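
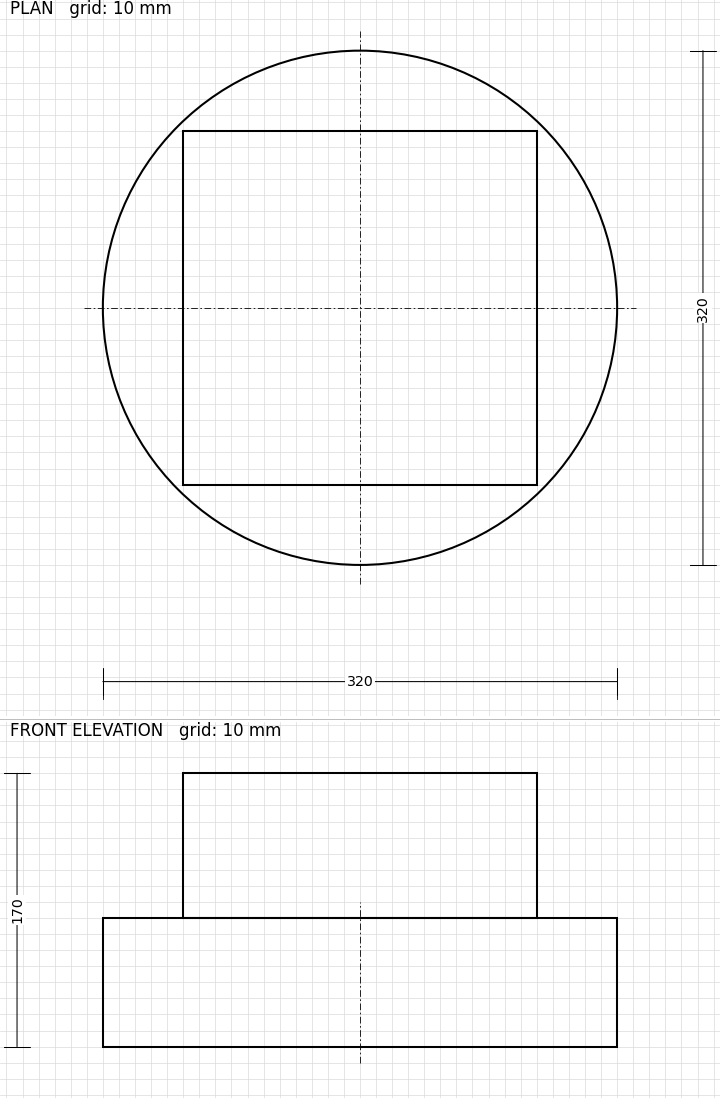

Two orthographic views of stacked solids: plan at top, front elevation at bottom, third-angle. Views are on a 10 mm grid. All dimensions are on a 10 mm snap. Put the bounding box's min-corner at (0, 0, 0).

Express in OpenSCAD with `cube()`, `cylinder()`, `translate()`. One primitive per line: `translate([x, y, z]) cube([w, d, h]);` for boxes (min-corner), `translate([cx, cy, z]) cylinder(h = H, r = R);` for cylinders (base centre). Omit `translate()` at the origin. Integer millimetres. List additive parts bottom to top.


translate([160, 160, 0]) cylinder(h = 80, r = 160);
translate([50, 50, 80]) cube([220, 220, 90]);


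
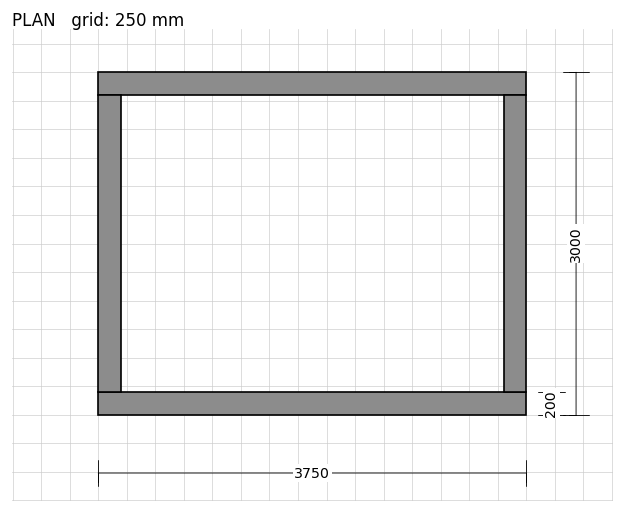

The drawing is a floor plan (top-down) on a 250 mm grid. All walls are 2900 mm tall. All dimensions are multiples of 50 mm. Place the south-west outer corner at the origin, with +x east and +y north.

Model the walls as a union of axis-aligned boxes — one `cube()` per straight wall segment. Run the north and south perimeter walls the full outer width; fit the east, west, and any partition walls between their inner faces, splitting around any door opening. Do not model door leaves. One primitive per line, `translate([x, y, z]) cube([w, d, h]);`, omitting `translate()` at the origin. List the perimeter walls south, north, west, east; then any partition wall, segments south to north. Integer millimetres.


cube([3750, 200, 2900]);
translate([0, 2800, 0]) cube([3750, 200, 2900]);
translate([0, 200, 0]) cube([200, 2600, 2900]);
translate([3550, 200, 0]) cube([200, 2600, 2900]);


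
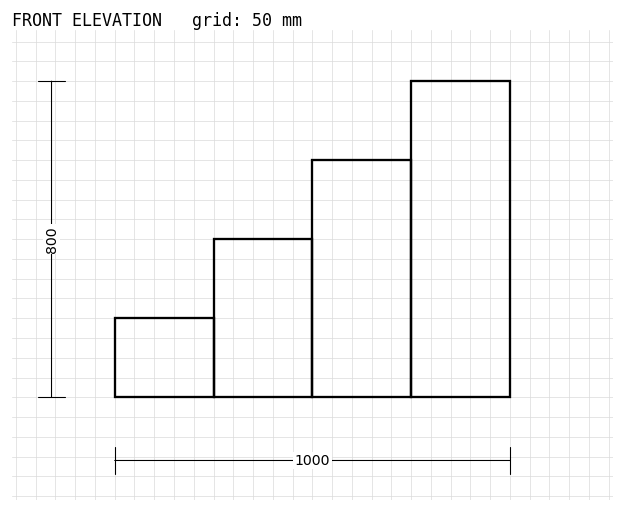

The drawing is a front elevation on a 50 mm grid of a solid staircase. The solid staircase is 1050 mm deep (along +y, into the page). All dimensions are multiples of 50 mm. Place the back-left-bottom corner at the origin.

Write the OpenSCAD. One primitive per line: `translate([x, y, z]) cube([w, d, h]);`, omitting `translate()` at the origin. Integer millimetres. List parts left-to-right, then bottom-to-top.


cube([250, 1050, 200]);
translate([250, 0, 0]) cube([250, 1050, 400]);
translate([500, 0, 0]) cube([250, 1050, 600]);
translate([750, 0, 0]) cube([250, 1050, 800]);


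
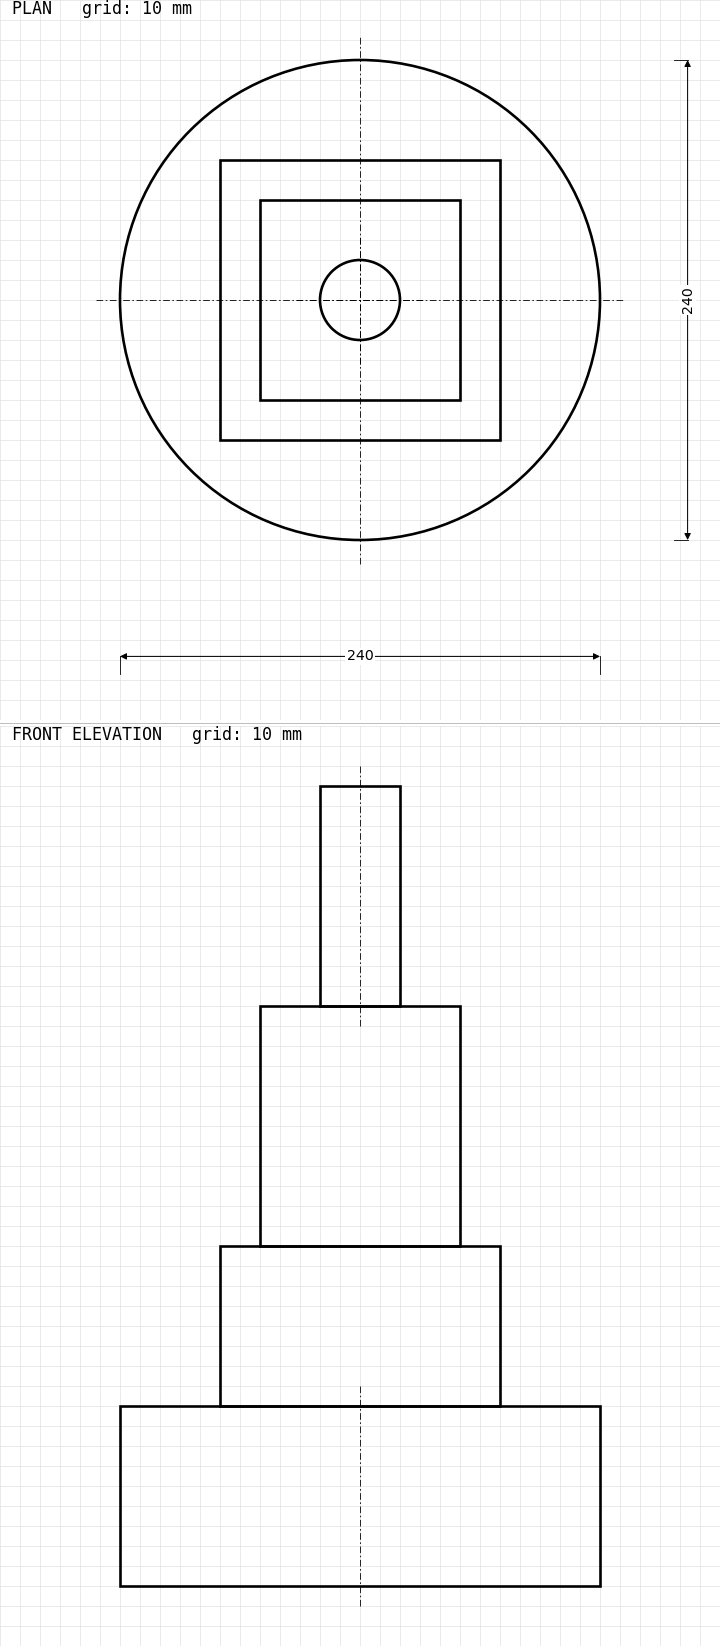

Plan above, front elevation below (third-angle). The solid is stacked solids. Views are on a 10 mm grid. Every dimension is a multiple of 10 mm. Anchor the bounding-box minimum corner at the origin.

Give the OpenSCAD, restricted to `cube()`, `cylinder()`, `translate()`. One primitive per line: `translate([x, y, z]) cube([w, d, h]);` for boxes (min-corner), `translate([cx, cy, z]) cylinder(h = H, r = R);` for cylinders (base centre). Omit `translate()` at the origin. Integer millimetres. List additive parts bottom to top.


translate([120, 120, 0]) cylinder(h = 90, r = 120);
translate([50, 50, 90]) cube([140, 140, 80]);
translate([70, 70, 170]) cube([100, 100, 120]);
translate([120, 120, 290]) cylinder(h = 110, r = 20);


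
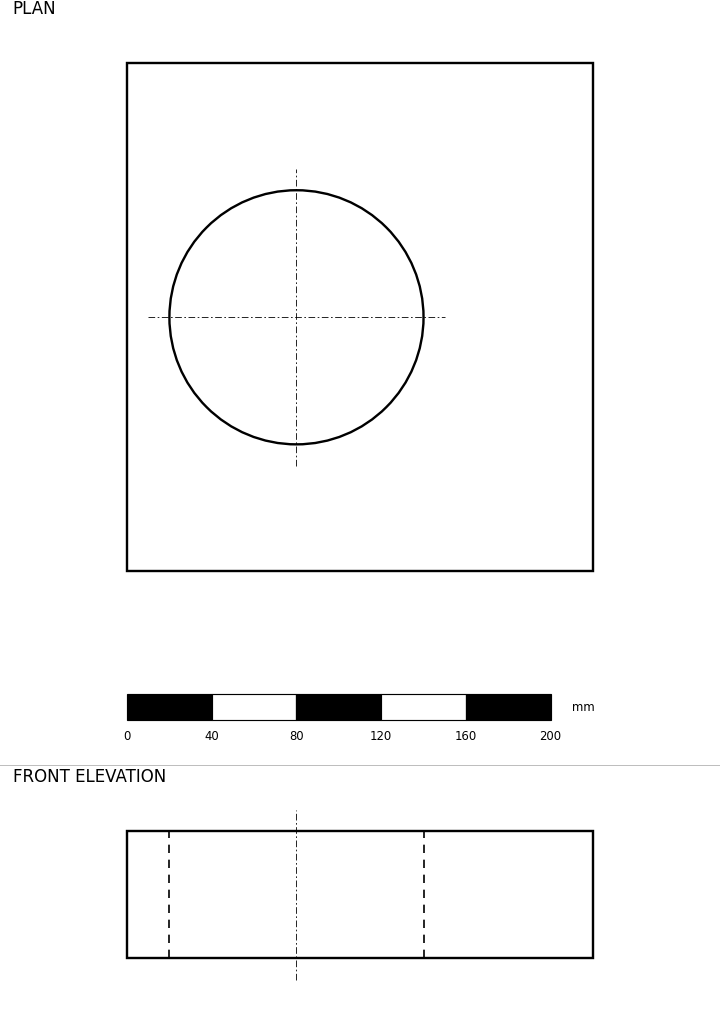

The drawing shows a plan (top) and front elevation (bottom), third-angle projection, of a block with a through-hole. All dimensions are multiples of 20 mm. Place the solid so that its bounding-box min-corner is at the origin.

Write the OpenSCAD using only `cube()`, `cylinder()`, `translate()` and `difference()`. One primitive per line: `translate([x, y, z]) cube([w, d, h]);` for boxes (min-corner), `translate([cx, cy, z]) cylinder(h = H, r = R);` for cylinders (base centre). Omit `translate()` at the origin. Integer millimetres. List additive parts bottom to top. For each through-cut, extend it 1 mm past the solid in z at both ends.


difference() {
  cube([220, 240, 60]);
  translate([80, 120, -1]) cylinder(h = 62, r = 60);
}


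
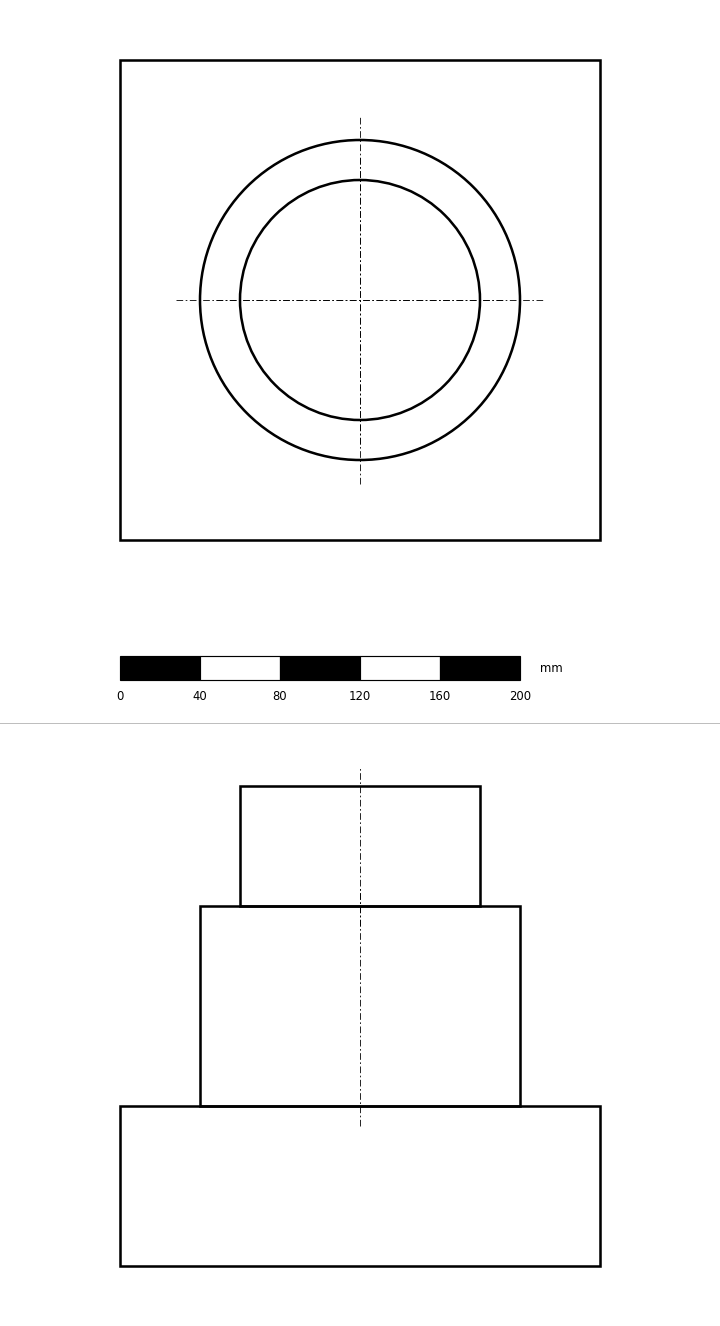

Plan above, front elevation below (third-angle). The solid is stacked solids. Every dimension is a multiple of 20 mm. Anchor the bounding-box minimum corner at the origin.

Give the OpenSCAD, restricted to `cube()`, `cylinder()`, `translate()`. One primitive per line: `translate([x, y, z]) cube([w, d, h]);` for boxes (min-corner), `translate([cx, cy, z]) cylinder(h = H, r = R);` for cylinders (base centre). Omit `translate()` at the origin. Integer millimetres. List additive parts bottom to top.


cube([240, 240, 80]);
translate([120, 120, 80]) cylinder(h = 100, r = 80);
translate([120, 120, 180]) cylinder(h = 60, r = 60);


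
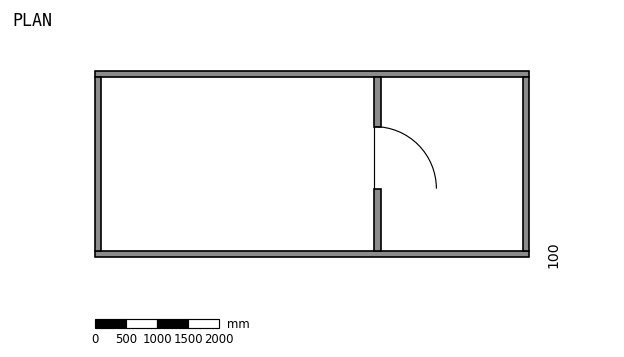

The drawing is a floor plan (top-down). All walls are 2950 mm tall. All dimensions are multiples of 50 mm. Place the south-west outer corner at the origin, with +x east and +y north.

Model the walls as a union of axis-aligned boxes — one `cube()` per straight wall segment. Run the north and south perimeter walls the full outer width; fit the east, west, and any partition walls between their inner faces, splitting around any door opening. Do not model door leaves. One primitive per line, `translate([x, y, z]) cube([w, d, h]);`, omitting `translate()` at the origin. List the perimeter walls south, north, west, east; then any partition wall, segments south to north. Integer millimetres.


cube([7000, 100, 2950]);
translate([0, 2900, 0]) cube([7000, 100, 2950]);
translate([0, 100, 0]) cube([100, 2800, 2950]);
translate([6900, 100, 0]) cube([100, 2800, 2950]);
translate([4500, 100, 0]) cube([100, 1000, 2950]);
translate([4500, 2100, 0]) cube([100, 800, 2950]);


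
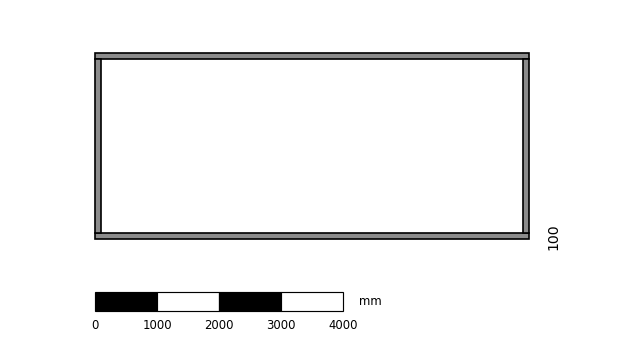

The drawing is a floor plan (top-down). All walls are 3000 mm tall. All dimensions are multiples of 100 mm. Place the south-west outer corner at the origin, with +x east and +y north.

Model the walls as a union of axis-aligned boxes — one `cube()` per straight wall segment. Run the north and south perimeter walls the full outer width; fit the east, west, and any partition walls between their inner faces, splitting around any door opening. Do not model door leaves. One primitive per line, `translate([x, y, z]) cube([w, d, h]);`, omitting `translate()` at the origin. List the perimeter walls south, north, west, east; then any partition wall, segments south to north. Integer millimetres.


cube([7000, 100, 3000]);
translate([0, 2900, 0]) cube([7000, 100, 3000]);
translate([0, 100, 0]) cube([100, 2800, 3000]);
translate([6900, 100, 0]) cube([100, 2800, 3000]);


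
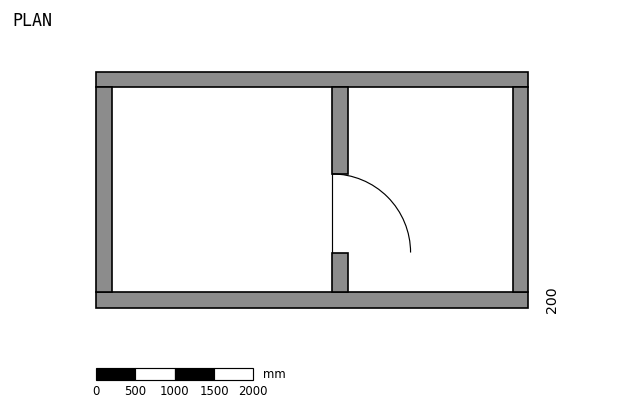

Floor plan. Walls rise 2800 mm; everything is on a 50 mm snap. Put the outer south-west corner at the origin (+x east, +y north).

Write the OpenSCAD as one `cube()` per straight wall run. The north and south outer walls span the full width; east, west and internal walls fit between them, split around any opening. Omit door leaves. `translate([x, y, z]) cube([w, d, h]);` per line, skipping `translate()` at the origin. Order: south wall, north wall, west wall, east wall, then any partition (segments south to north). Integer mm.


cube([5500, 200, 2800]);
translate([0, 2800, 0]) cube([5500, 200, 2800]);
translate([0, 200, 0]) cube([200, 2600, 2800]);
translate([5300, 200, 0]) cube([200, 2600, 2800]);
translate([3000, 200, 0]) cube([200, 500, 2800]);
translate([3000, 1700, 0]) cube([200, 1100, 2800]);


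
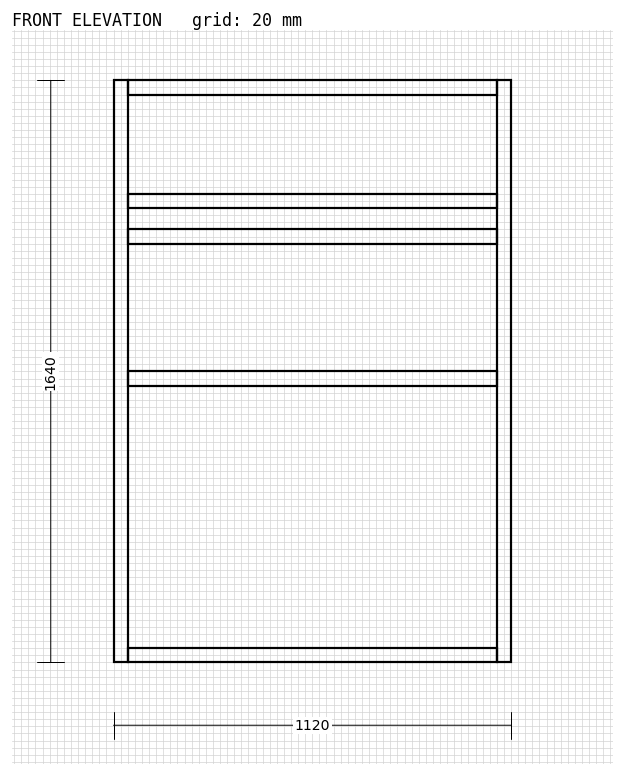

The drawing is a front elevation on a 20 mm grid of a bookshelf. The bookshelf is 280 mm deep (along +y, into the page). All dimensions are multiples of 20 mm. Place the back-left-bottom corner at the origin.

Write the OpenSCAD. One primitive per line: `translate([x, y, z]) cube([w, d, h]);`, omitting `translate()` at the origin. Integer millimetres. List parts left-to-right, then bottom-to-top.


cube([40, 280, 1640]);
translate([40, 0, 0]) cube([1040, 280, 40]);
translate([40, 0, 780]) cube([1040, 280, 40]);
translate([40, 0, 1180]) cube([1040, 280, 40]);
translate([40, 0, 1280]) cube([1040, 280, 40]);
translate([40, 0, 1600]) cube([1040, 280, 40]);
translate([1080, 0, 0]) cube([40, 280, 1640]);


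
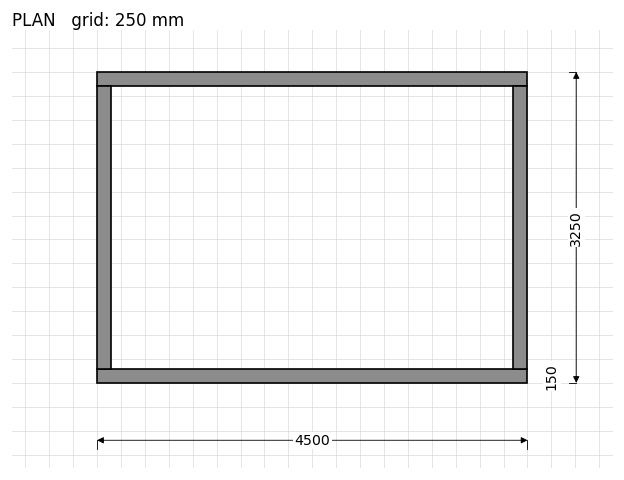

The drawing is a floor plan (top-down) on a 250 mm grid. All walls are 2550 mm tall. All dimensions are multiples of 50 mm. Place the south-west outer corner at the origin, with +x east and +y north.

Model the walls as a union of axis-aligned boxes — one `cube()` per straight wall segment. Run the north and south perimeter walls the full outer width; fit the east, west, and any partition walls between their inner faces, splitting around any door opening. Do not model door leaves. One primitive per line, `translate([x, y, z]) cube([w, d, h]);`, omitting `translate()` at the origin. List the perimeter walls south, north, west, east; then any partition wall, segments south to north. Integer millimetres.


cube([4500, 150, 2550]);
translate([0, 3100, 0]) cube([4500, 150, 2550]);
translate([0, 150, 0]) cube([150, 2950, 2550]);
translate([4350, 150, 0]) cube([150, 2950, 2550]);


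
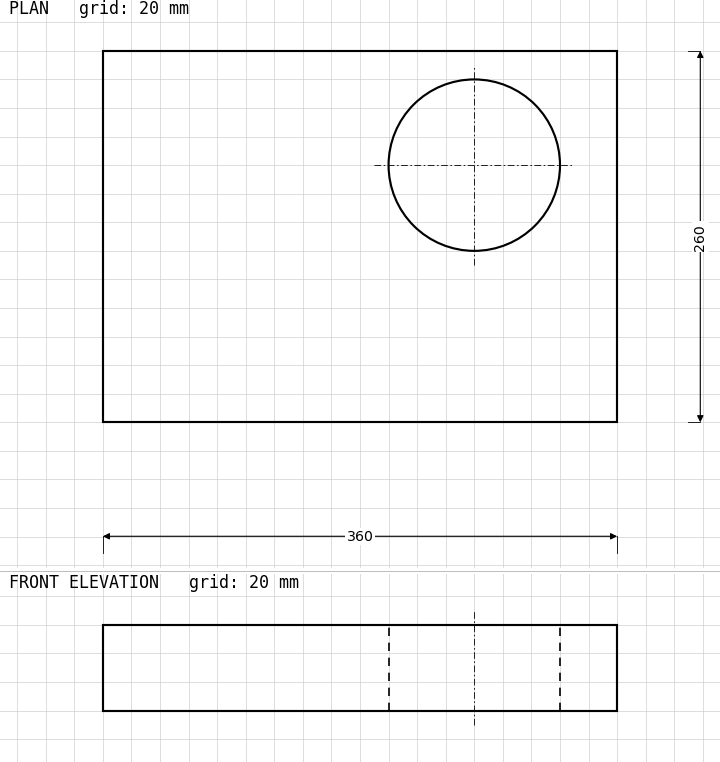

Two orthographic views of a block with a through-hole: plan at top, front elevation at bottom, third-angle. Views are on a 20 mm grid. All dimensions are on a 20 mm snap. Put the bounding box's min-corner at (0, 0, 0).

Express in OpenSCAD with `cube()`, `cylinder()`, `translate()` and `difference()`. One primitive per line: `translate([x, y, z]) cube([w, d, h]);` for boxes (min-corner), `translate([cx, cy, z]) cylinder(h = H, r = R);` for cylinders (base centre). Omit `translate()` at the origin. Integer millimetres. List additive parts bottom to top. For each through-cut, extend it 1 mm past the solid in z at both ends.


difference() {
  cube([360, 260, 60]);
  translate([260, 180, -1]) cylinder(h = 62, r = 60);
}


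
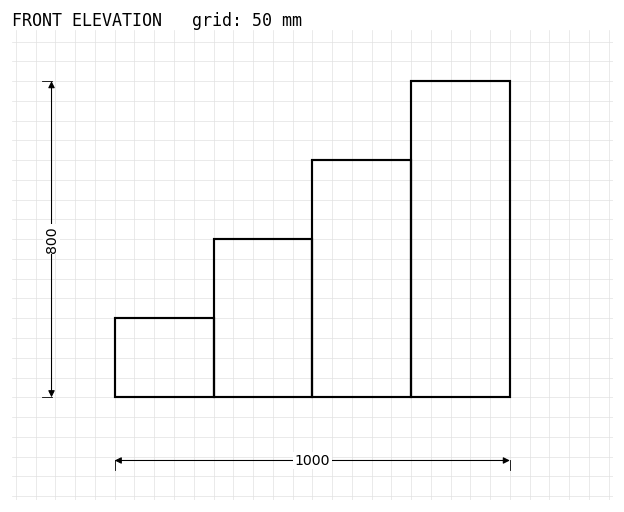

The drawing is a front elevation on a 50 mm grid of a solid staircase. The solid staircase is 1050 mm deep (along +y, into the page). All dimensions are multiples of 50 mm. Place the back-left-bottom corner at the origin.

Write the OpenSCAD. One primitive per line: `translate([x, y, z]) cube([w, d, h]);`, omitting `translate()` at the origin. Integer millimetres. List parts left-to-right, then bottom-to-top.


cube([250, 1050, 200]);
translate([250, 0, 0]) cube([250, 1050, 400]);
translate([500, 0, 0]) cube([250, 1050, 600]);
translate([750, 0, 0]) cube([250, 1050, 800]);


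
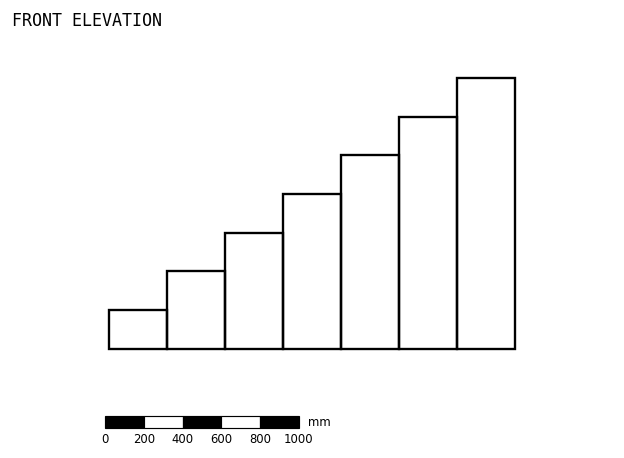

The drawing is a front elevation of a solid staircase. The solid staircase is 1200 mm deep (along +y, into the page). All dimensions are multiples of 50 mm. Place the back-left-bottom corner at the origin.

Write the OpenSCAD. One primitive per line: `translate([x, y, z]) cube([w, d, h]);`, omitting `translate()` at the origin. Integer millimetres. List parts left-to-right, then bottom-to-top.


cube([300, 1200, 200]);
translate([300, 0, 0]) cube([300, 1200, 400]);
translate([600, 0, 0]) cube([300, 1200, 600]);
translate([900, 0, 0]) cube([300, 1200, 800]);
translate([1200, 0, 0]) cube([300, 1200, 1000]);
translate([1500, 0, 0]) cube([300, 1200, 1200]);
translate([1800, 0, 0]) cube([300, 1200, 1400]);


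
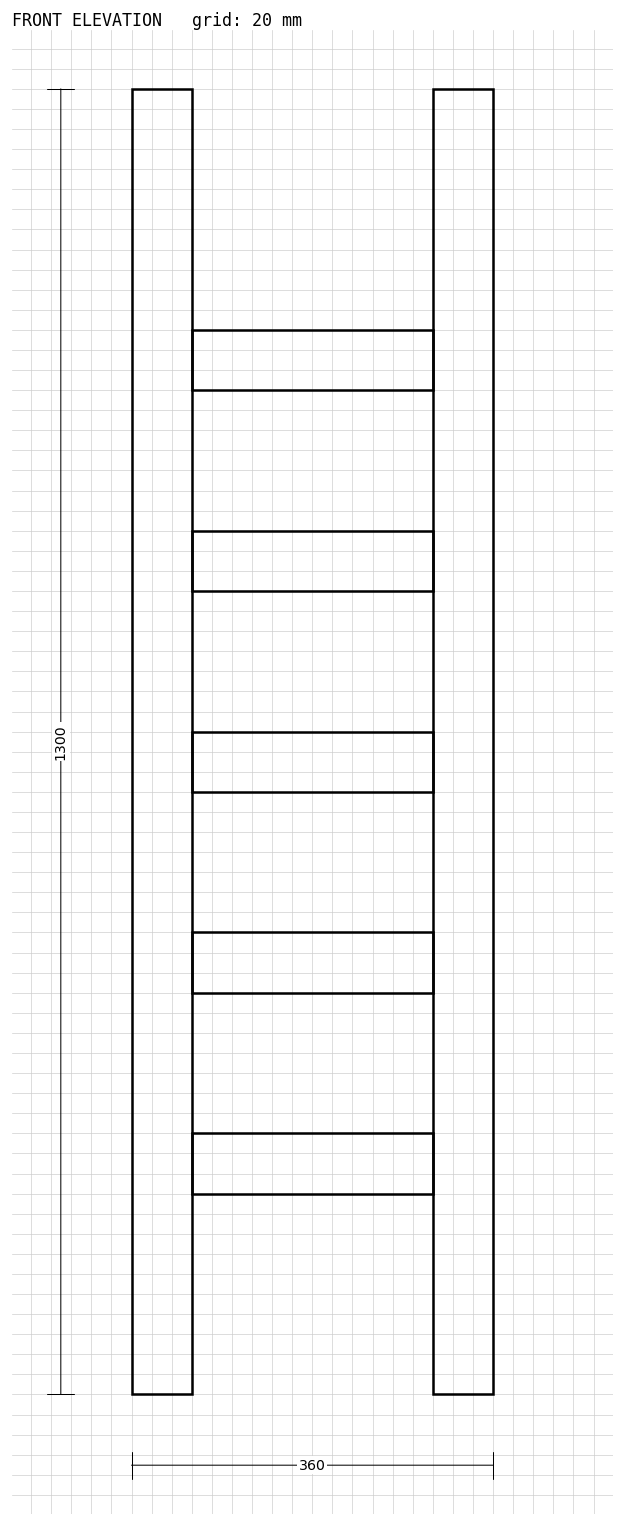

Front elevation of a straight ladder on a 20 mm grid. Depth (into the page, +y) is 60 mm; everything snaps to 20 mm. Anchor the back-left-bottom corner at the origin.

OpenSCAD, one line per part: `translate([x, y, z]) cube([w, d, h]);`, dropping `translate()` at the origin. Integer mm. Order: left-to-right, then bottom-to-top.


cube([60, 60, 1300]);
translate([60, 0, 200]) cube([240, 60, 60]);
translate([60, 0, 400]) cube([240, 60, 60]);
translate([60, 0, 600]) cube([240, 60, 60]);
translate([60, 0, 800]) cube([240, 60, 60]);
translate([60, 0, 1000]) cube([240, 60, 60]);
translate([300, 0, 0]) cube([60, 60, 1300]);


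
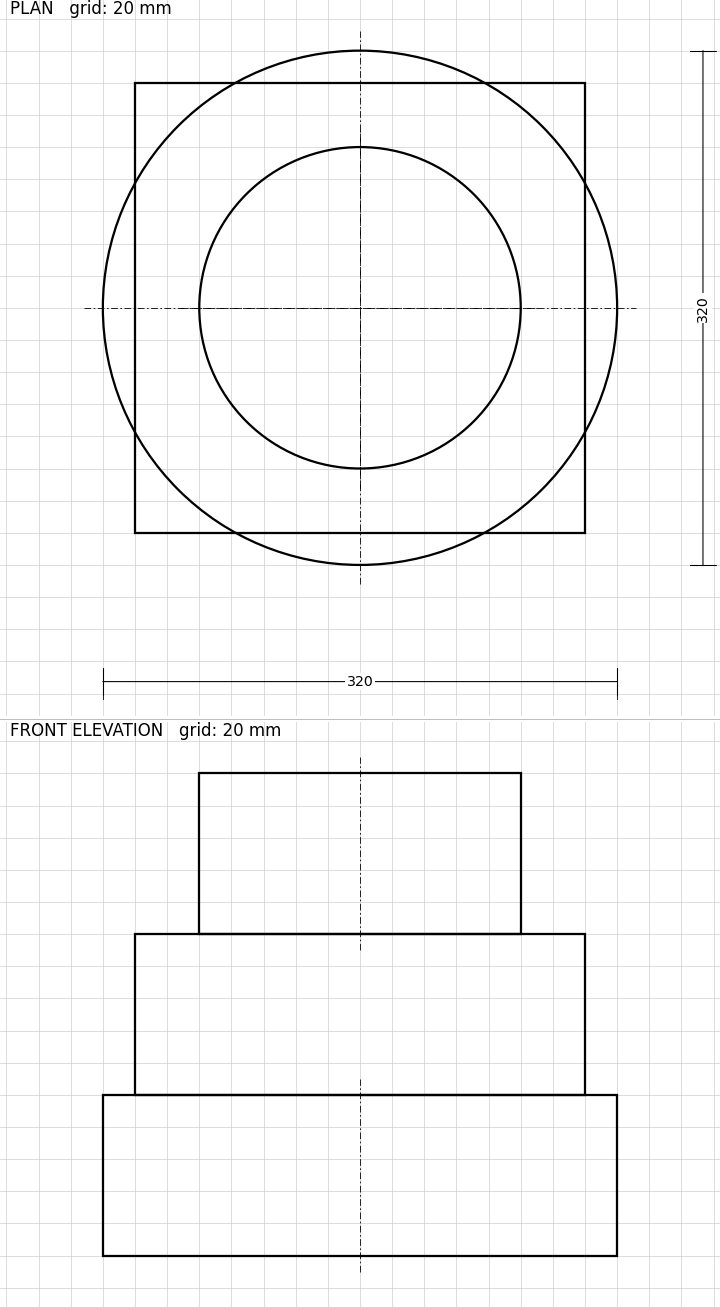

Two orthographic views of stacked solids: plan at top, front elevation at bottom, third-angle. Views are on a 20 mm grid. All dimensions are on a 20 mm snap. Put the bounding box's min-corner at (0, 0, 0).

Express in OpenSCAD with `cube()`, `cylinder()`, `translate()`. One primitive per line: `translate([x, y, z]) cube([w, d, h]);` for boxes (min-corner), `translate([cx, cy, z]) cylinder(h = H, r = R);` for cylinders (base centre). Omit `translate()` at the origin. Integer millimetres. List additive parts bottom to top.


translate([160, 160, 0]) cylinder(h = 100, r = 160);
translate([20, 20, 100]) cube([280, 280, 100]);
translate([160, 160, 200]) cylinder(h = 100, r = 100);


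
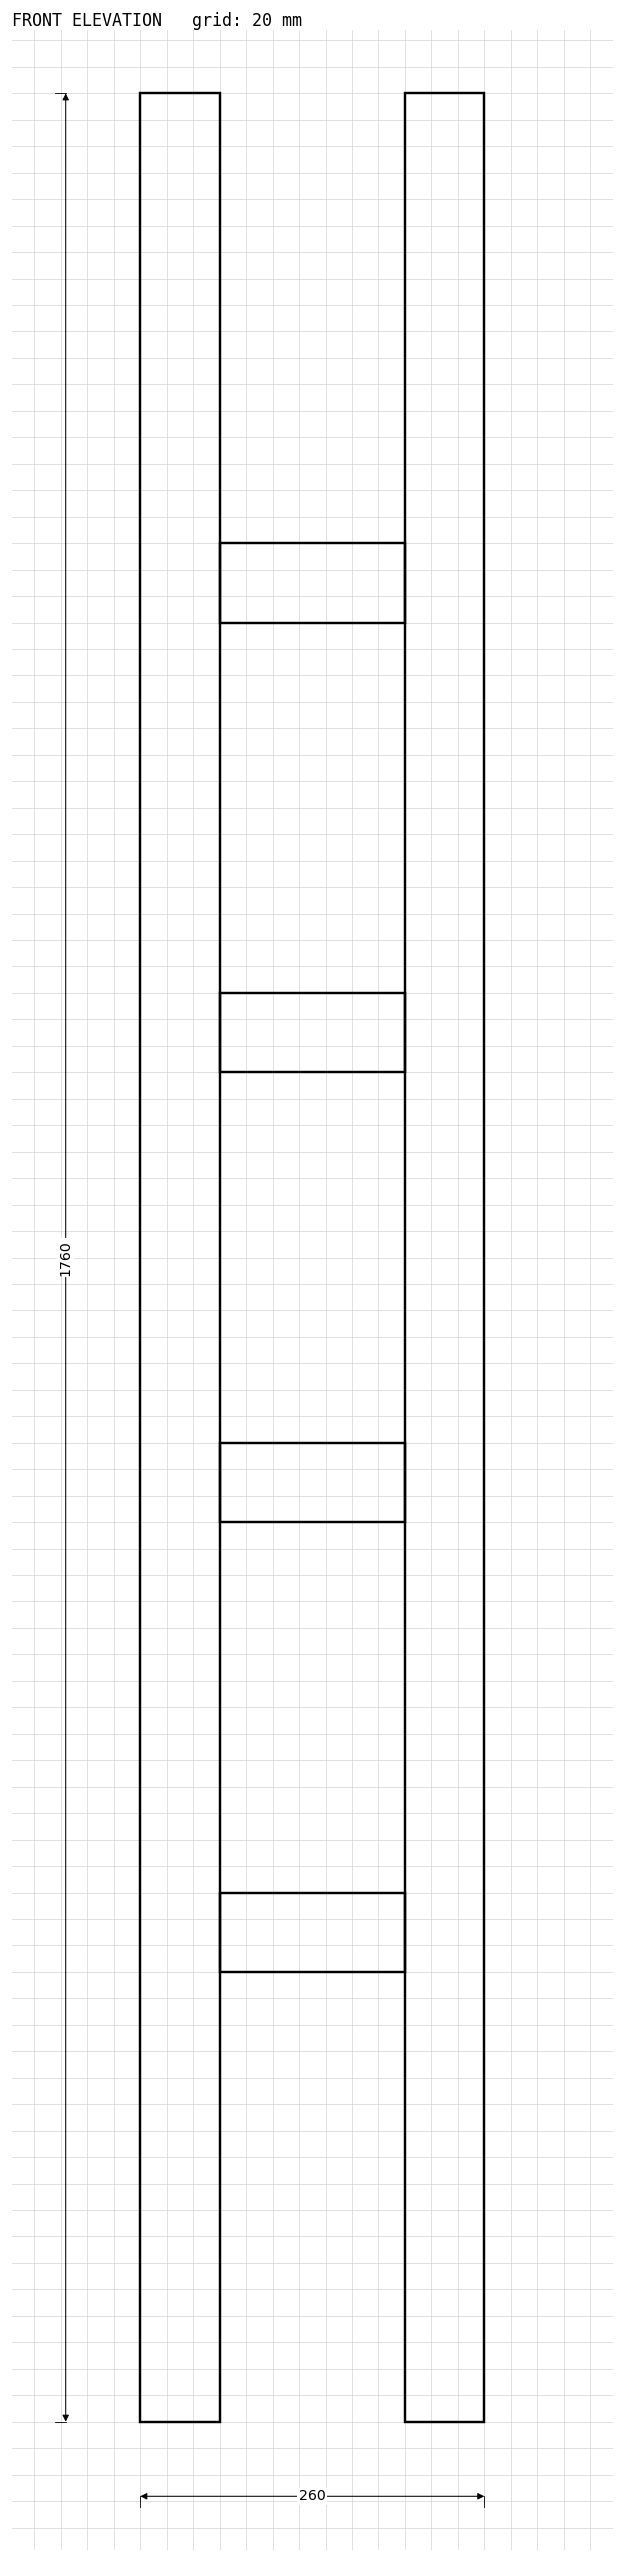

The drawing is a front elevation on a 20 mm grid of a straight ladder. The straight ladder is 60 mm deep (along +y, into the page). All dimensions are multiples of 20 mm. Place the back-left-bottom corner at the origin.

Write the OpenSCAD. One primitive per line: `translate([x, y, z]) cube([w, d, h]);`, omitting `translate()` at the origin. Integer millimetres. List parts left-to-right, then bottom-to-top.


cube([60, 60, 1760]);
translate([60, 0, 340]) cube([140, 60, 60]);
translate([60, 0, 680]) cube([140, 60, 60]);
translate([60, 0, 1020]) cube([140, 60, 60]);
translate([60, 0, 1360]) cube([140, 60, 60]);
translate([200, 0, 0]) cube([60, 60, 1760]);


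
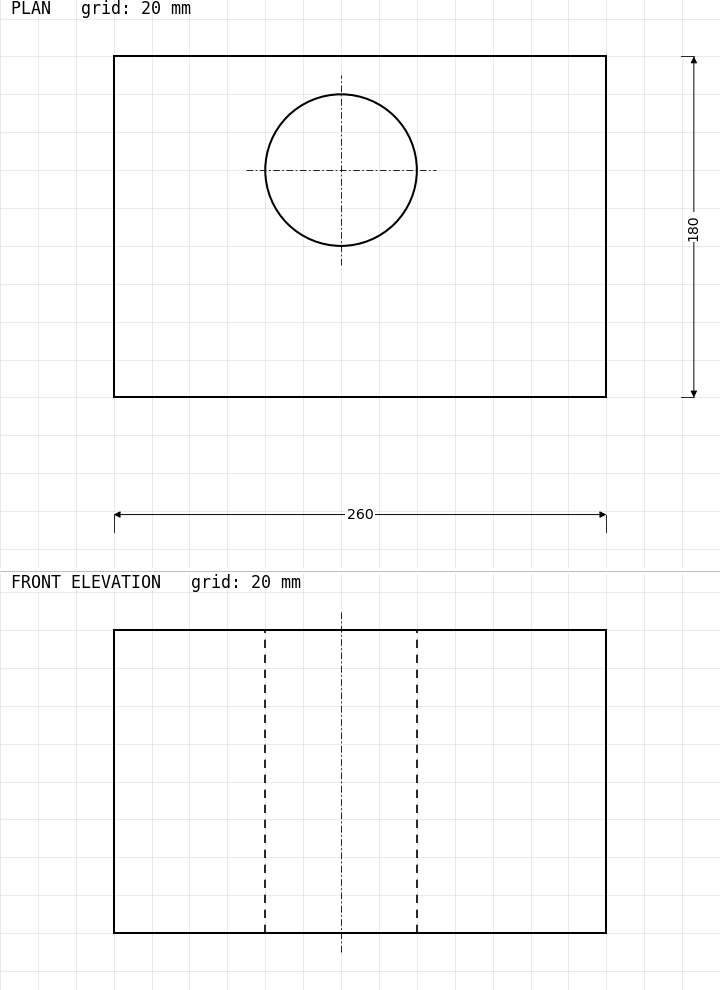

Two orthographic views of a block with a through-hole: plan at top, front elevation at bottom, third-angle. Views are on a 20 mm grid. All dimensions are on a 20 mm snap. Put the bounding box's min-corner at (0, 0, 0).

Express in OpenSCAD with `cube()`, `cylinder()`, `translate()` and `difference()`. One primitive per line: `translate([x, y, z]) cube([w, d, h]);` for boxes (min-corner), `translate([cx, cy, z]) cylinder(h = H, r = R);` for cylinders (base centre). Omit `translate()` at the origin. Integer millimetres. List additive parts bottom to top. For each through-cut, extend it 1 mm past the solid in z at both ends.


difference() {
  cube([260, 180, 160]);
  translate([120, 120, -1]) cylinder(h = 162, r = 40);
}


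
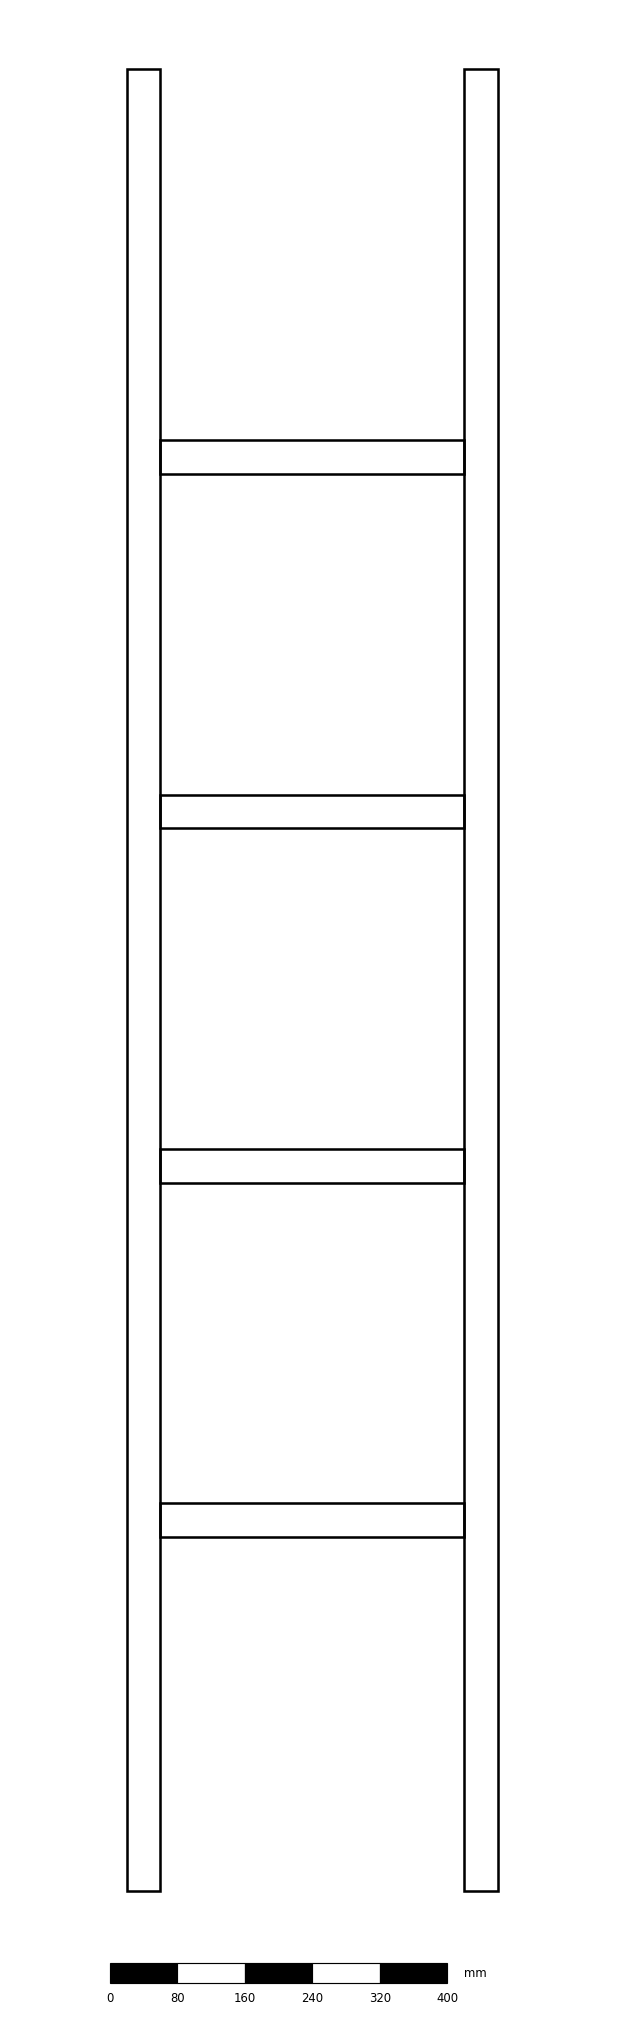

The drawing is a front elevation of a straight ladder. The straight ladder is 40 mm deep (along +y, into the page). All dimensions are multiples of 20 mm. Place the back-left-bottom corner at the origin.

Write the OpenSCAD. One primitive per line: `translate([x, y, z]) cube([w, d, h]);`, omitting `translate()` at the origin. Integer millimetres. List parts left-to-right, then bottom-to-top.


cube([40, 40, 2160]);
translate([40, 0, 420]) cube([360, 40, 40]);
translate([40, 0, 840]) cube([360, 40, 40]);
translate([40, 0, 1260]) cube([360, 40, 40]);
translate([40, 0, 1680]) cube([360, 40, 40]);
translate([400, 0, 0]) cube([40, 40, 2160]);


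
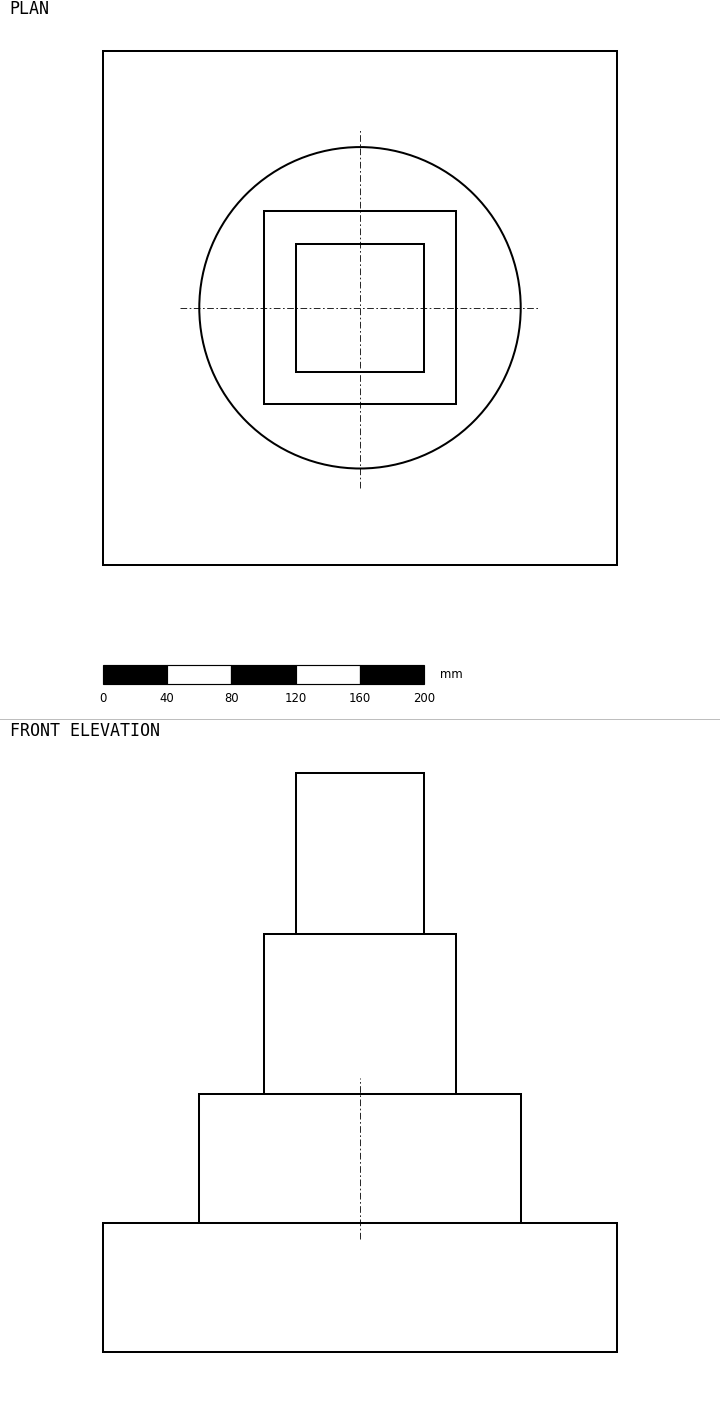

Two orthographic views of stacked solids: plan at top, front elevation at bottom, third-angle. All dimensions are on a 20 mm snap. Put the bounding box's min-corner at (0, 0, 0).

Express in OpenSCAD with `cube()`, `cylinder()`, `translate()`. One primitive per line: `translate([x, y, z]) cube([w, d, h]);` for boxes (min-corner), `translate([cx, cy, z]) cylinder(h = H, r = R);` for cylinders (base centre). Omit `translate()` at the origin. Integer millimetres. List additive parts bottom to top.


cube([320, 320, 80]);
translate([160, 160, 80]) cylinder(h = 80, r = 100);
translate([100, 100, 160]) cube([120, 120, 100]);
translate([120, 120, 260]) cube([80, 80, 100]);


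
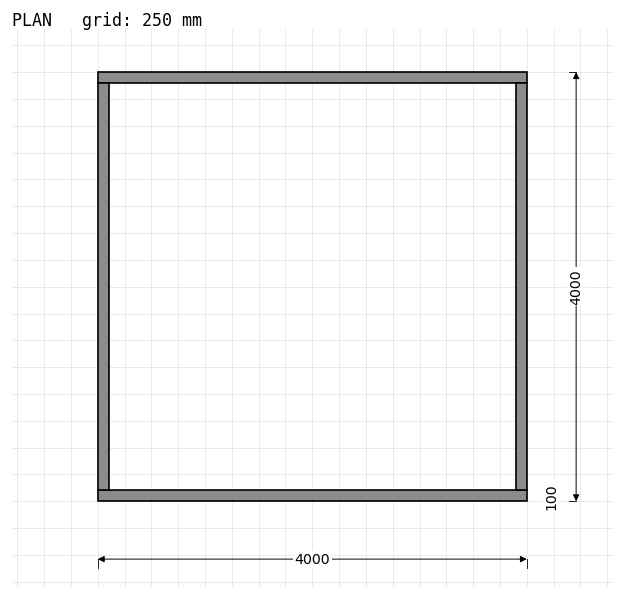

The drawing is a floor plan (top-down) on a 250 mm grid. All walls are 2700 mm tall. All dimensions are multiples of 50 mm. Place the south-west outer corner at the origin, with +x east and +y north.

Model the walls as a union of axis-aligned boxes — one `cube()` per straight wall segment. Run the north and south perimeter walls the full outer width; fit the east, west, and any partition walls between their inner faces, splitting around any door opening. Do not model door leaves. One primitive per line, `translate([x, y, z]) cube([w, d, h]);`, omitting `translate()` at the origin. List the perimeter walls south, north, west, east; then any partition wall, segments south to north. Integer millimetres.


cube([4000, 100, 2700]);
translate([0, 3900, 0]) cube([4000, 100, 2700]);
translate([0, 100, 0]) cube([100, 3800, 2700]);
translate([3900, 100, 0]) cube([100, 3800, 2700]);


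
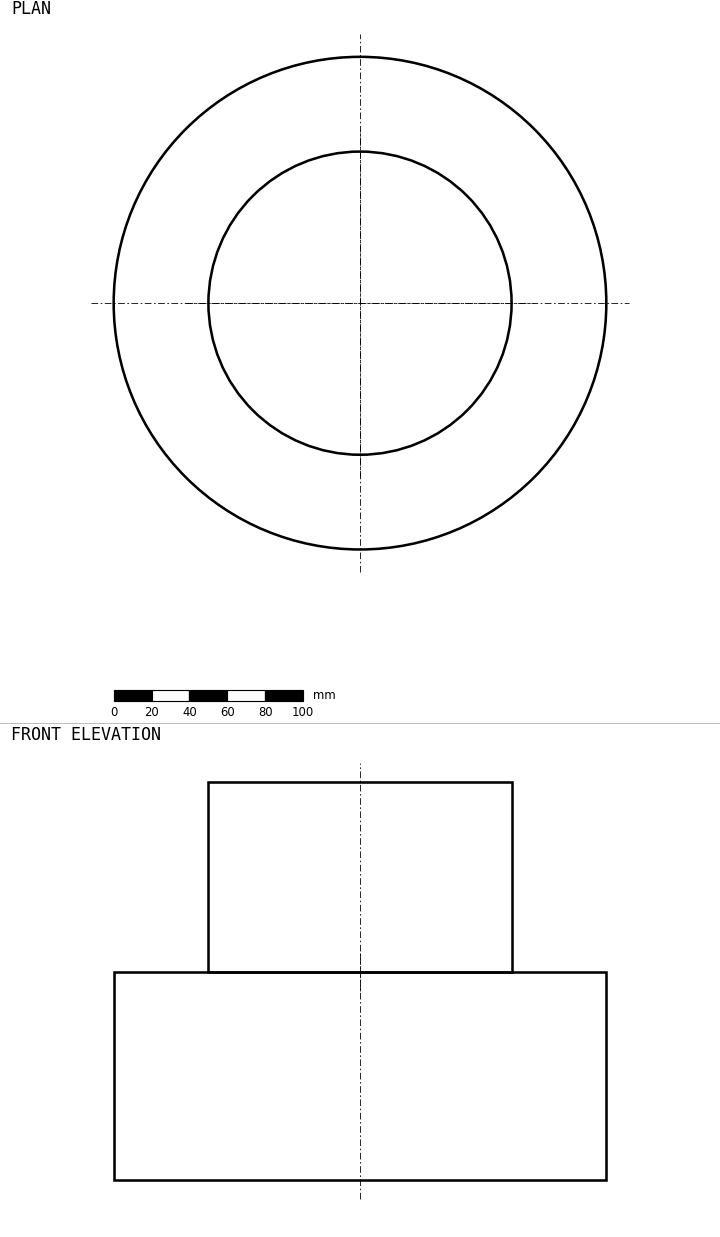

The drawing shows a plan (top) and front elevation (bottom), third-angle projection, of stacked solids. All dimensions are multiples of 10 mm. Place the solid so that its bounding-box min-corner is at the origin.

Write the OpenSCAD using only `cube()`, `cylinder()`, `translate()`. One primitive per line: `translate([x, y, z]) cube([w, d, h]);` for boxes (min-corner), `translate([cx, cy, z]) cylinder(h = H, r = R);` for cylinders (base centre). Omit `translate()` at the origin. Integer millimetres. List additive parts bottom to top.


translate([130, 130, 0]) cylinder(h = 110, r = 130);
translate([130, 130, 110]) cylinder(h = 100, r = 80);


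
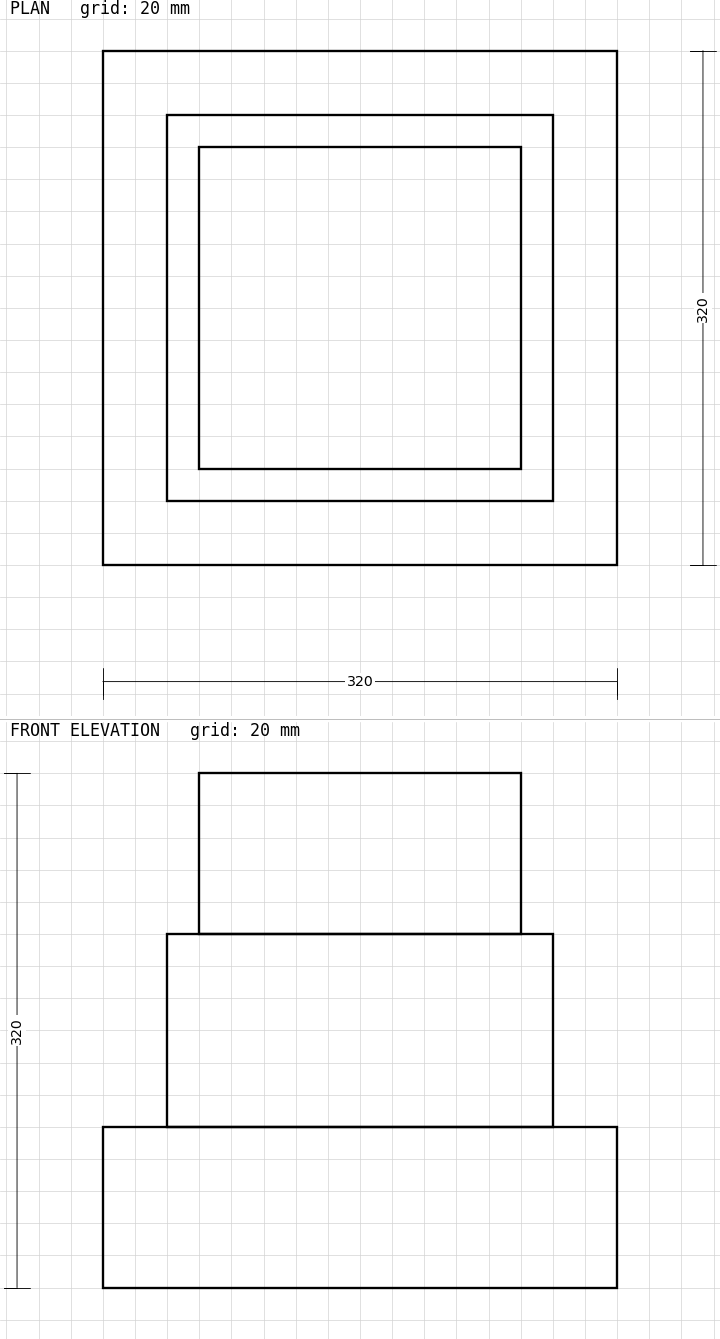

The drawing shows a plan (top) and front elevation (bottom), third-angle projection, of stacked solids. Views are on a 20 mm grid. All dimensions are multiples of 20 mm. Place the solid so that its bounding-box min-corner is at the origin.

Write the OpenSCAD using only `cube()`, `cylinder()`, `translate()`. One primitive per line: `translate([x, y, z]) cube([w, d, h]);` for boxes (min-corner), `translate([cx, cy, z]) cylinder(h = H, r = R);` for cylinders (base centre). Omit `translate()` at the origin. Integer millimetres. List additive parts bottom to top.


cube([320, 320, 100]);
translate([40, 40, 100]) cube([240, 240, 120]);
translate([60, 60, 220]) cube([200, 200, 100]);


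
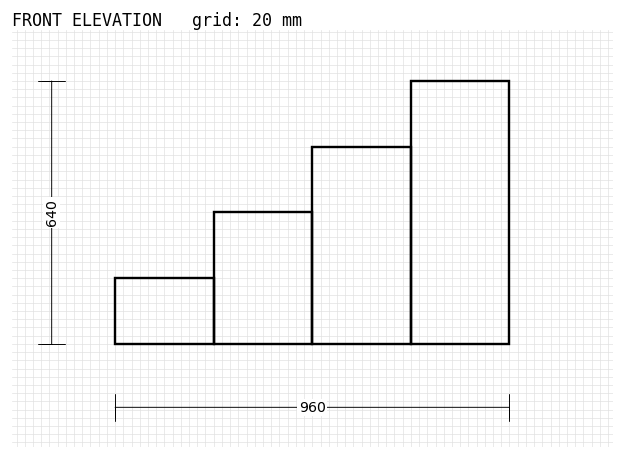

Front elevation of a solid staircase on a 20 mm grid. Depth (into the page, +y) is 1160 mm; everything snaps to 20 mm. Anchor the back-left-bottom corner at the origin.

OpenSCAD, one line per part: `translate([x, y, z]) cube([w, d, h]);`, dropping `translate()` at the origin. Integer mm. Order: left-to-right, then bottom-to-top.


cube([240, 1160, 160]);
translate([240, 0, 0]) cube([240, 1160, 320]);
translate([480, 0, 0]) cube([240, 1160, 480]);
translate([720, 0, 0]) cube([240, 1160, 640]);


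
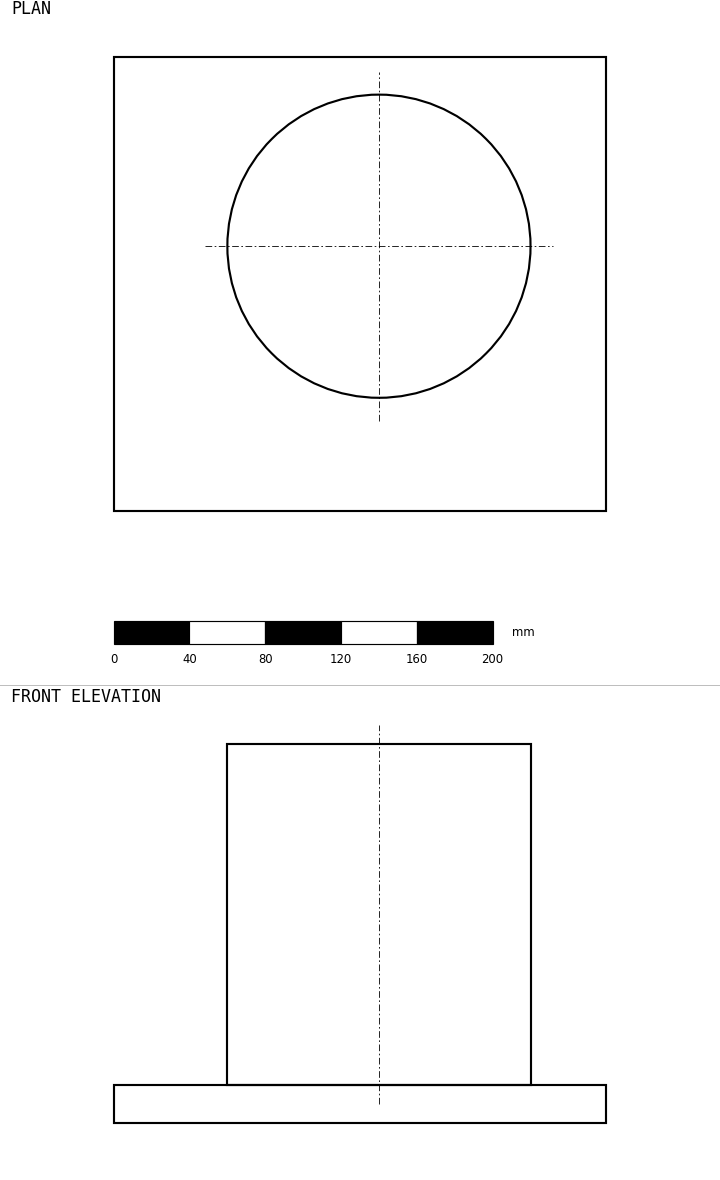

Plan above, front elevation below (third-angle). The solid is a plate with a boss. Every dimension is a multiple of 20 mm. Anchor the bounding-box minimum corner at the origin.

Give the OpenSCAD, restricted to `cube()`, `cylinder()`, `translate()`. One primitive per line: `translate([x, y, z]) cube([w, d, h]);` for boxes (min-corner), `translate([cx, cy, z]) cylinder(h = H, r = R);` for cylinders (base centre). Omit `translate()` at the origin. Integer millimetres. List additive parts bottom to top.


cube([260, 240, 20]);
translate([140, 140, 20]) cylinder(h = 180, r = 80);


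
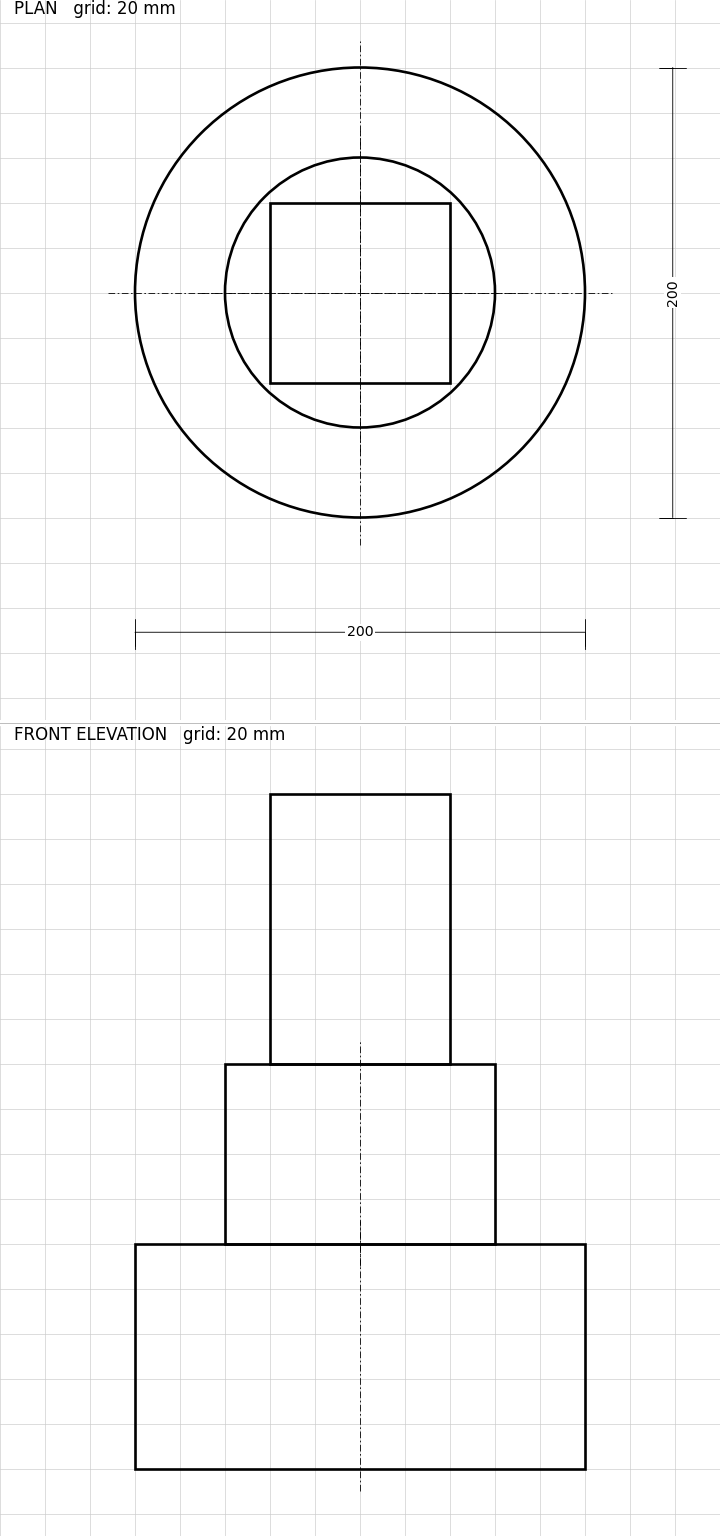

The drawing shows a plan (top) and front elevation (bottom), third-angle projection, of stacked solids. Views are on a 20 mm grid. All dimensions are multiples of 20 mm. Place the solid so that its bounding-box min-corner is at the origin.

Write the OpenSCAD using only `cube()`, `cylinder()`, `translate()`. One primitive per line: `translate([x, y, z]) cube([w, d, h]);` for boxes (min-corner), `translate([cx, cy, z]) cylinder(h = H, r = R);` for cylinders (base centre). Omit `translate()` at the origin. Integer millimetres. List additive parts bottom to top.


translate([100, 100, 0]) cylinder(h = 100, r = 100);
translate([100, 100, 100]) cylinder(h = 80, r = 60);
translate([60, 60, 180]) cube([80, 80, 120]);


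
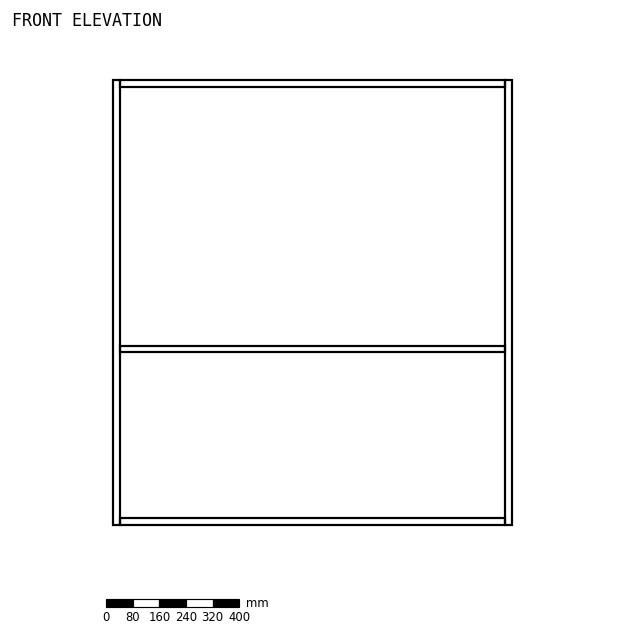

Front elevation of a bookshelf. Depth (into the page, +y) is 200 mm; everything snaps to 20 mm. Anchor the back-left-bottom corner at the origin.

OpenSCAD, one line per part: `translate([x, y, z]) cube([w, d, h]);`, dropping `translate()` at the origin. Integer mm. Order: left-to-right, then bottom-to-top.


cube([20, 200, 1340]);
translate([20, 0, 0]) cube([1160, 200, 20]);
translate([20, 0, 520]) cube([1160, 200, 20]);
translate([20, 0, 1320]) cube([1160, 200, 20]);
translate([1180, 0, 0]) cube([20, 200, 1340]);


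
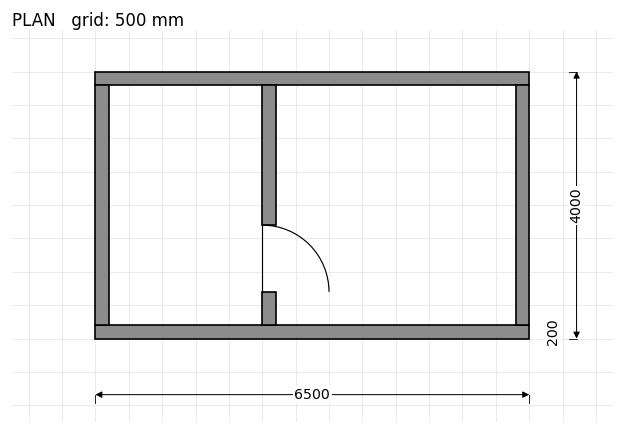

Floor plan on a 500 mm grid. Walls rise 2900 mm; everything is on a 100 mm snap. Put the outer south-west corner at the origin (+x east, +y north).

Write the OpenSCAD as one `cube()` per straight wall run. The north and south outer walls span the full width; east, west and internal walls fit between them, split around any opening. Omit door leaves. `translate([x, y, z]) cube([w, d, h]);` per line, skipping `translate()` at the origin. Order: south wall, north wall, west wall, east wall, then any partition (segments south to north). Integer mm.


cube([6500, 200, 2900]);
translate([0, 3800, 0]) cube([6500, 200, 2900]);
translate([0, 200, 0]) cube([200, 3600, 2900]);
translate([6300, 200, 0]) cube([200, 3600, 2900]);
translate([2500, 200, 0]) cube([200, 500, 2900]);
translate([2500, 1700, 0]) cube([200, 2100, 2900]);


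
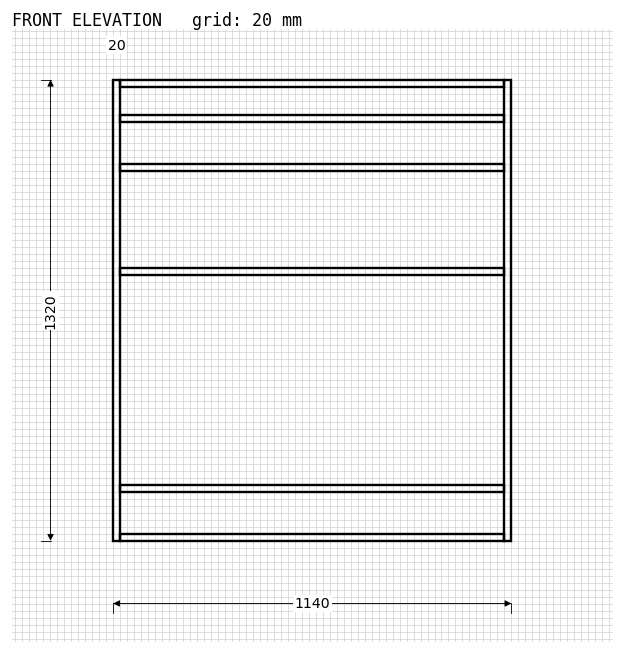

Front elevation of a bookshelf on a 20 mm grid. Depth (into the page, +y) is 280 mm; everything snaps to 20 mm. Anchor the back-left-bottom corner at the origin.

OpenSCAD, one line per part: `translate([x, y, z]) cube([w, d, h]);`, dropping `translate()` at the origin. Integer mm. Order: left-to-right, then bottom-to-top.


cube([20, 280, 1320]);
translate([20, 0, 0]) cube([1100, 280, 20]);
translate([20, 0, 140]) cube([1100, 280, 20]);
translate([20, 0, 760]) cube([1100, 280, 20]);
translate([20, 0, 1060]) cube([1100, 280, 20]);
translate([20, 0, 1200]) cube([1100, 280, 20]);
translate([20, 0, 1300]) cube([1100, 280, 20]);
translate([1120, 0, 0]) cube([20, 280, 1320]);


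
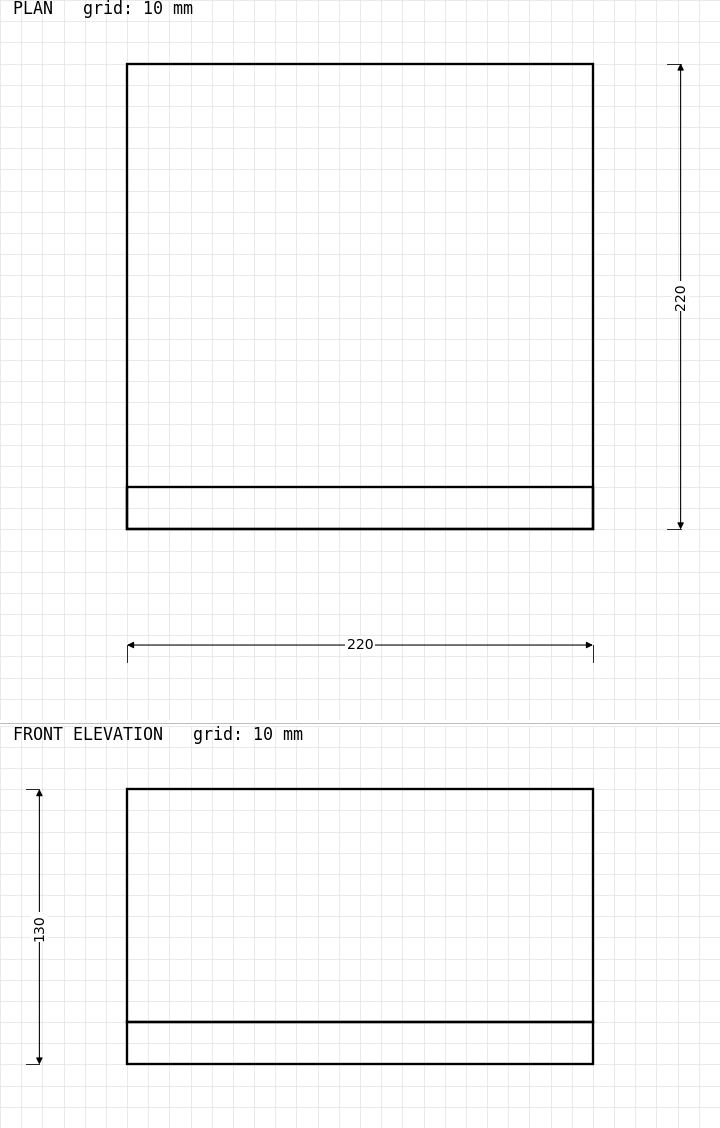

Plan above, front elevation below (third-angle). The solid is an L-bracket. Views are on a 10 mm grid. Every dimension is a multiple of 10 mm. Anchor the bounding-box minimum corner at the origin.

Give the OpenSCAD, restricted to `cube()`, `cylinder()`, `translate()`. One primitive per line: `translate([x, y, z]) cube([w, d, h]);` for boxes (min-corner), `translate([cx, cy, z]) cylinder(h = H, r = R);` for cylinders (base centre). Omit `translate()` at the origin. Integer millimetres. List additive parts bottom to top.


cube([220, 220, 20]);
translate([0, 0, 20]) cube([220, 20, 110]);


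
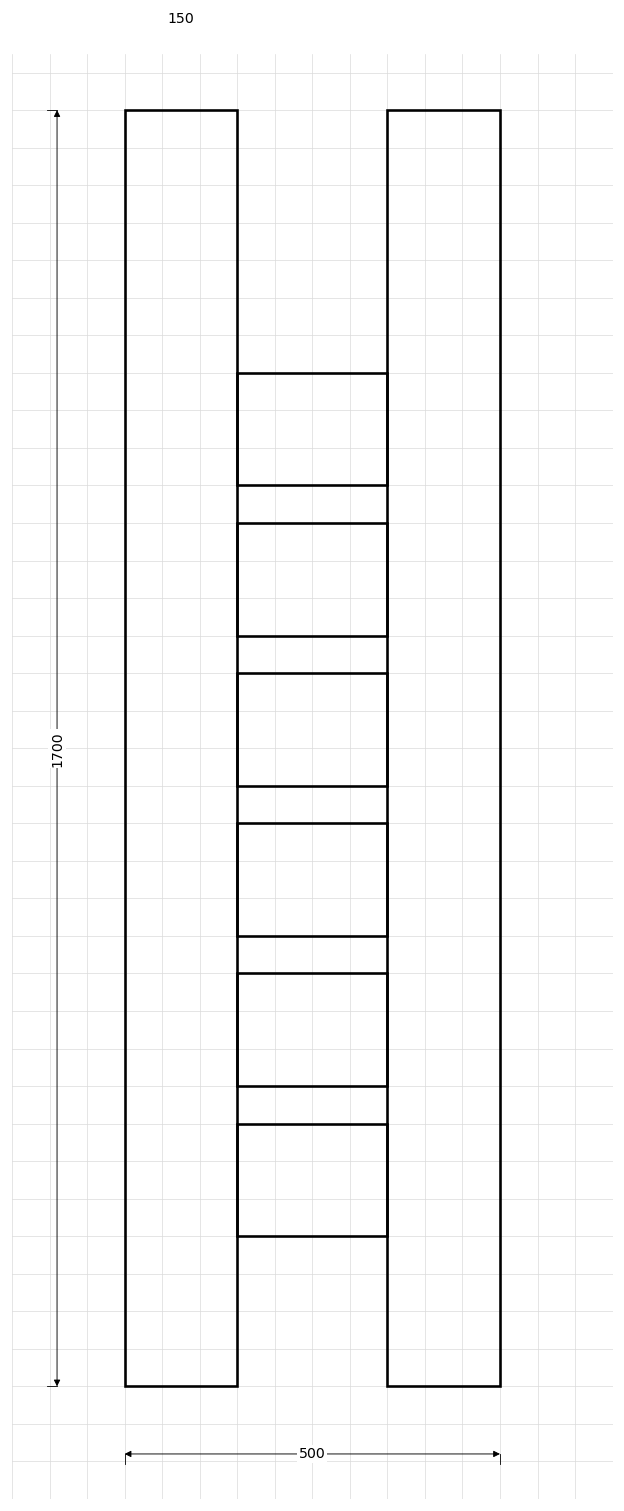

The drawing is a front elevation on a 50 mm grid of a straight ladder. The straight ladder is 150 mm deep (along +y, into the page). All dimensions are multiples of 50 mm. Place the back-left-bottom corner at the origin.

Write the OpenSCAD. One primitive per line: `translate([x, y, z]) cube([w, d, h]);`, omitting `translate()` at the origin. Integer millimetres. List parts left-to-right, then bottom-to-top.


cube([150, 150, 1700]);
translate([150, 0, 200]) cube([200, 150, 150]);
translate([150, 0, 400]) cube([200, 150, 150]);
translate([150, 0, 600]) cube([200, 150, 150]);
translate([150, 0, 800]) cube([200, 150, 150]);
translate([150, 0, 1000]) cube([200, 150, 150]);
translate([150, 0, 1200]) cube([200, 150, 150]);
translate([350, 0, 0]) cube([150, 150, 1700]);


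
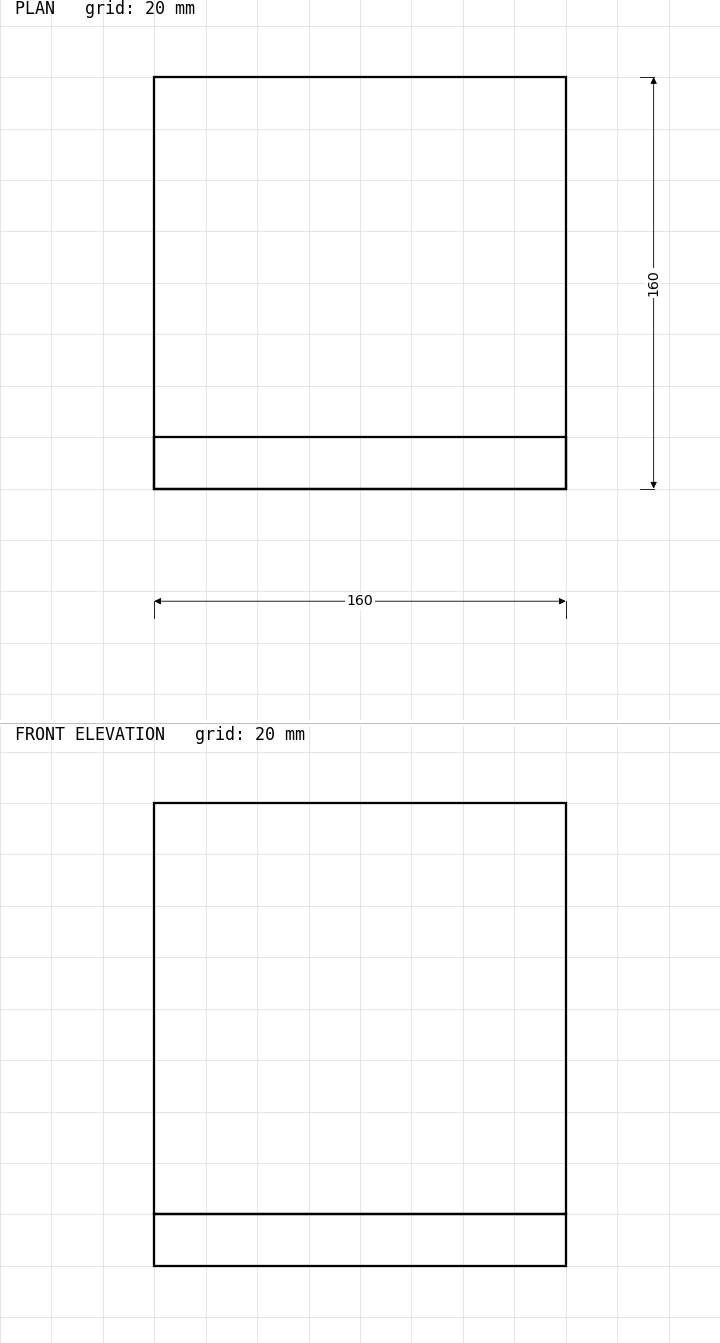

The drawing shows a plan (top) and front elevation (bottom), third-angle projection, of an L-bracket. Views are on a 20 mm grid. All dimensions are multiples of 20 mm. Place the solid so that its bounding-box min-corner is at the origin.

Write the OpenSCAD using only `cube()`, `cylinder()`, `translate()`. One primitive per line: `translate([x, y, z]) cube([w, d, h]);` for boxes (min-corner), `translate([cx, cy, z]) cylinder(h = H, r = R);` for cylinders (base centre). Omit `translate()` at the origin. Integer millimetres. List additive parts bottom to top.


cube([160, 160, 20]);
translate([0, 0, 20]) cube([160, 20, 160]);


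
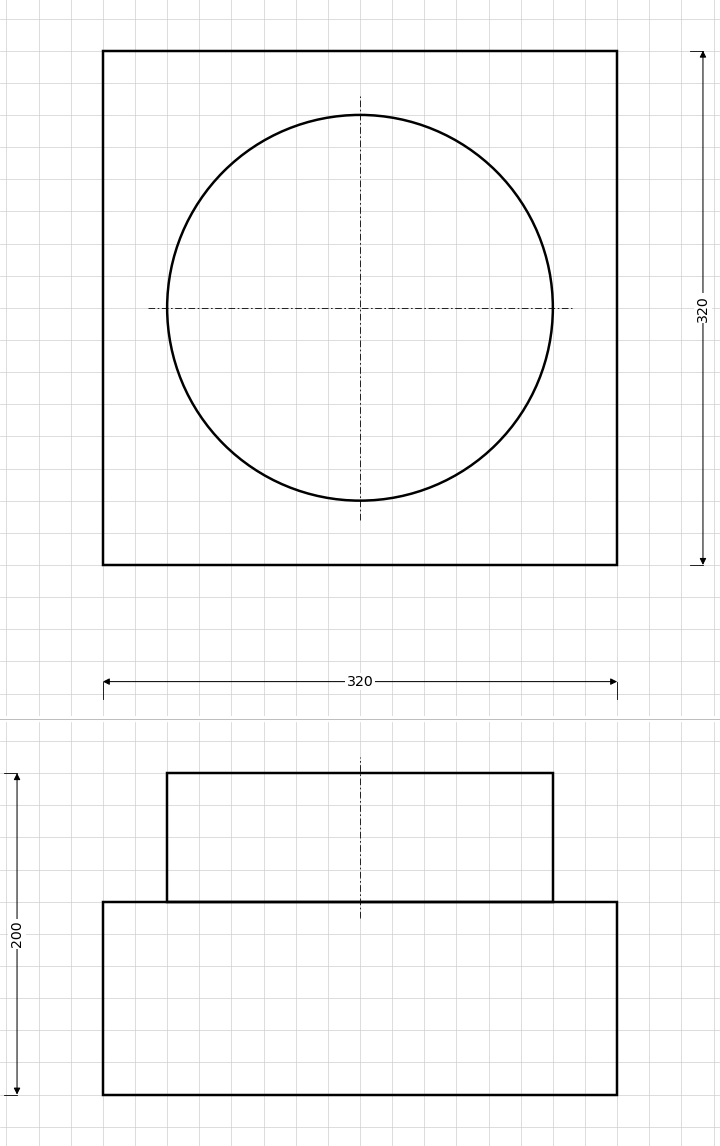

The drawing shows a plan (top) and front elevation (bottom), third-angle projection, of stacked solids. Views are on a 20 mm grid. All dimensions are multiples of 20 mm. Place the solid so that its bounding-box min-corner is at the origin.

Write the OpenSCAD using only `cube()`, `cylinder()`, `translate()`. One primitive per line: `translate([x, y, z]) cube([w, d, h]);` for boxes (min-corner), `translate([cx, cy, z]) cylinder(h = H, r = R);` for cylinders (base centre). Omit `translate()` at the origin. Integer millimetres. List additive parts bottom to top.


cube([320, 320, 120]);
translate([160, 160, 120]) cylinder(h = 80, r = 120);
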